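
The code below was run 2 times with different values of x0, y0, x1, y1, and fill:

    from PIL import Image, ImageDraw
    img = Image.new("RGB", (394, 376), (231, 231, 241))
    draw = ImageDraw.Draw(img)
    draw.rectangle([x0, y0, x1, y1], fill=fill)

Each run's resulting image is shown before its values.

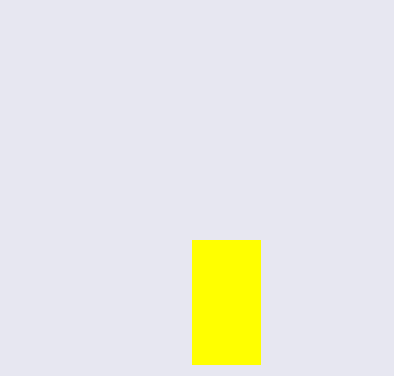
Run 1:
x0 = 192; y0 = 240; x1 = 260; y1 = 364; fill = 'yellow'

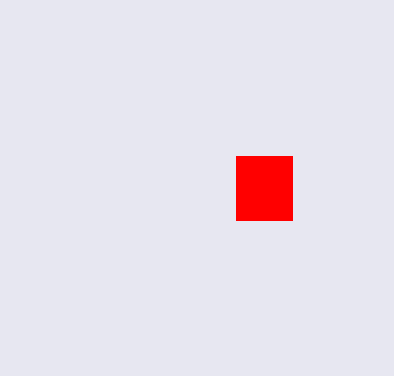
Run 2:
x0 = 236
y0 = 156
x1 = 292
y1 = 220
fill = 'red'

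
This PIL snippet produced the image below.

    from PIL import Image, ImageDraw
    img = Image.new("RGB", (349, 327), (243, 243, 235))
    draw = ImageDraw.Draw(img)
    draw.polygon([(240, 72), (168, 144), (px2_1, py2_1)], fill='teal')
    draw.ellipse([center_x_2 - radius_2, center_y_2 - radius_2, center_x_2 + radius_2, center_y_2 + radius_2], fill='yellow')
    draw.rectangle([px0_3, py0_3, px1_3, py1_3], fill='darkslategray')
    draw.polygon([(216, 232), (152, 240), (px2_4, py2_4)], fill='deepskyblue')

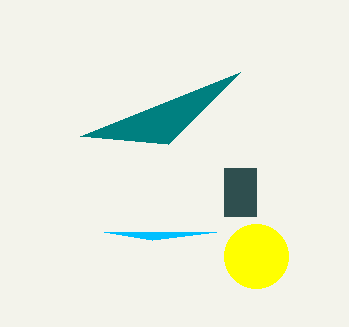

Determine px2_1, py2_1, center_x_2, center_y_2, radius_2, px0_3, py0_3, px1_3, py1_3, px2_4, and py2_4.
px2_1 = 80, py2_1 = 136, center_x_2 = 256, center_y_2 = 256, radius_2 = 32, px0_3 = 224, py0_3 = 168, px1_3 = 256, py1_3 = 216, px2_4 = 104, py2_4 = 232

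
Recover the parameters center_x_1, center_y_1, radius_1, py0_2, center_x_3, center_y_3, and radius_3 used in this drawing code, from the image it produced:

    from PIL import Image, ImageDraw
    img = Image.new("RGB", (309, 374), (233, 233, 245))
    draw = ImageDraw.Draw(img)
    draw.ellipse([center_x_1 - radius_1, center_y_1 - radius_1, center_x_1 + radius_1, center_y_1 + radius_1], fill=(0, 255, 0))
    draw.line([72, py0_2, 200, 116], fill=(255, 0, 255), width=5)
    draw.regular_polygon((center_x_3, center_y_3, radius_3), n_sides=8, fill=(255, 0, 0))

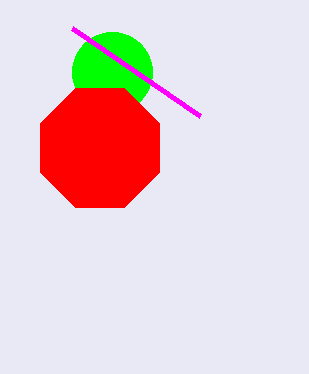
center_x_1 = 112; center_y_1 = 72; radius_1 = 40; py0_2 = 28; center_x_3 = 100; center_y_3 = 148; radius_3 = 64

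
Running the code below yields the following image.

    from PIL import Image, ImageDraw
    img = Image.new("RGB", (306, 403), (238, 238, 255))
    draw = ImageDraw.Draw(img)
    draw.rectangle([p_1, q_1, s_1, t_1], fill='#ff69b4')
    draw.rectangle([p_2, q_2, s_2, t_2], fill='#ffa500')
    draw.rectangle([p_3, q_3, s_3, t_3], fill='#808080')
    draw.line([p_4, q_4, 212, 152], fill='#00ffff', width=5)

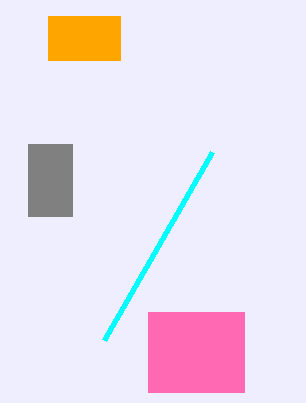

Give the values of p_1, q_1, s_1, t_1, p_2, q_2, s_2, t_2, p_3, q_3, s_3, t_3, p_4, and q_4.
p_1 = 148; q_1 = 312; s_1 = 244; t_1 = 392; p_2 = 48; q_2 = 16; s_2 = 120; t_2 = 60; p_3 = 28; q_3 = 144; s_3 = 72; t_3 = 216; p_4 = 104; q_4 = 340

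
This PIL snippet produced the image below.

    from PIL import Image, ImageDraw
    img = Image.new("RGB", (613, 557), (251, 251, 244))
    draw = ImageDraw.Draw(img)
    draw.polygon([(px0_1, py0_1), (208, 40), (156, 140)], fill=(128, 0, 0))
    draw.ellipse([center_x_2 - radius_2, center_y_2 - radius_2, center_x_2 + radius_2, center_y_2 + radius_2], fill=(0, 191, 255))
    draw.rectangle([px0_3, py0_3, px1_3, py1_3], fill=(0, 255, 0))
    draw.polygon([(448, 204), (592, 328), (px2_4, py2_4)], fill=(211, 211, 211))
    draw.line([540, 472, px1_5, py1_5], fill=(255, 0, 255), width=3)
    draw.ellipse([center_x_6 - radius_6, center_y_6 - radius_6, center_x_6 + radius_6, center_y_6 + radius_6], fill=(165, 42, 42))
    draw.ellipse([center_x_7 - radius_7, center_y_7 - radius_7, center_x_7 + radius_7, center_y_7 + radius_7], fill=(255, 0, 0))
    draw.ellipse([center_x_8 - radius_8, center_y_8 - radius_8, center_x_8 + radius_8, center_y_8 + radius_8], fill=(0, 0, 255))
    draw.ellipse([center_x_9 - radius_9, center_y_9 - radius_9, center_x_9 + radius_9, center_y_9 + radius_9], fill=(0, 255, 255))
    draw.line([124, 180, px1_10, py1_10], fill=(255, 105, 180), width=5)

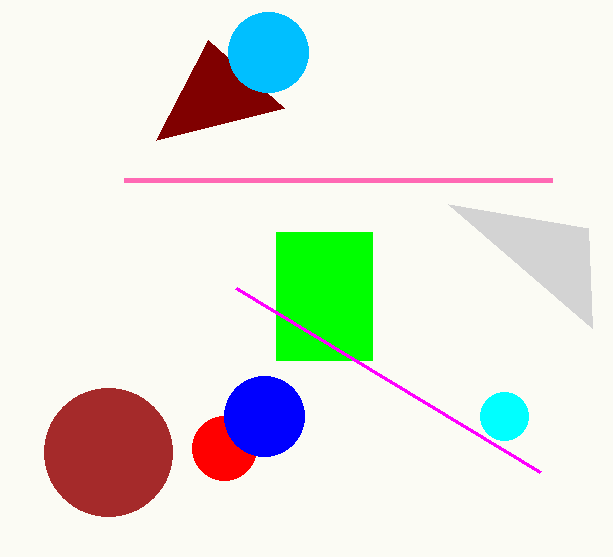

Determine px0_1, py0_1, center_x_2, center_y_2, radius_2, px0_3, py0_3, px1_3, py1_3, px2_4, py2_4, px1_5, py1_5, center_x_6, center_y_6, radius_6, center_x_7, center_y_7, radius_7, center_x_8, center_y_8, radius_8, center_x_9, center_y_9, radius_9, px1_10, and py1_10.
px0_1 = 284
py0_1 = 108
center_x_2 = 268
center_y_2 = 52
radius_2 = 40
px0_3 = 276
py0_3 = 232
px1_3 = 372
py1_3 = 360
px2_4 = 588
py2_4 = 228
px1_5 = 236
py1_5 = 288
center_x_6 = 108
center_y_6 = 452
radius_6 = 64
center_x_7 = 224
center_y_7 = 448
radius_7 = 32
center_x_8 = 264
center_y_8 = 416
radius_8 = 40
center_x_9 = 504
center_y_9 = 416
radius_9 = 24
px1_10 = 552
py1_10 = 180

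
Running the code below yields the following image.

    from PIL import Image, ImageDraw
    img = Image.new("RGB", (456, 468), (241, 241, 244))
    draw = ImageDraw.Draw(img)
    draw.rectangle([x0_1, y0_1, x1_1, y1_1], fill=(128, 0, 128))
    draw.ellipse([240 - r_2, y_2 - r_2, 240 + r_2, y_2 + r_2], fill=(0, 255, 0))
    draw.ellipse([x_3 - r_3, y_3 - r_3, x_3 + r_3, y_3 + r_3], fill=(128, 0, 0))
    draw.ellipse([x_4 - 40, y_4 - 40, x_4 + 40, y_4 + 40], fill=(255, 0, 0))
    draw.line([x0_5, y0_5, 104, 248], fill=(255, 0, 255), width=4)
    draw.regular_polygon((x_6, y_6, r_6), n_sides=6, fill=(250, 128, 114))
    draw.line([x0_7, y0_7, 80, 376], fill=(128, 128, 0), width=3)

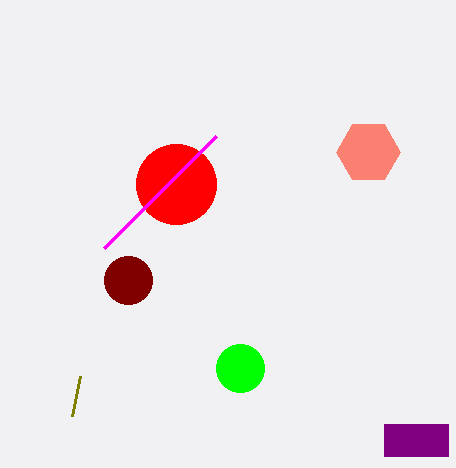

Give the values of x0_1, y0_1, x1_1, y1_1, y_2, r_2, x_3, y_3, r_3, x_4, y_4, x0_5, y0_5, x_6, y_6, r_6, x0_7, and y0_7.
x0_1 = 384
y0_1 = 424
x1_1 = 448
y1_1 = 456
y_2 = 368
r_2 = 24
x_3 = 128
y_3 = 280
r_3 = 24
x_4 = 176
y_4 = 184
x0_5 = 216
y0_5 = 136
x_6 = 368
y_6 = 152
r_6 = 32
x0_7 = 72
y0_7 = 416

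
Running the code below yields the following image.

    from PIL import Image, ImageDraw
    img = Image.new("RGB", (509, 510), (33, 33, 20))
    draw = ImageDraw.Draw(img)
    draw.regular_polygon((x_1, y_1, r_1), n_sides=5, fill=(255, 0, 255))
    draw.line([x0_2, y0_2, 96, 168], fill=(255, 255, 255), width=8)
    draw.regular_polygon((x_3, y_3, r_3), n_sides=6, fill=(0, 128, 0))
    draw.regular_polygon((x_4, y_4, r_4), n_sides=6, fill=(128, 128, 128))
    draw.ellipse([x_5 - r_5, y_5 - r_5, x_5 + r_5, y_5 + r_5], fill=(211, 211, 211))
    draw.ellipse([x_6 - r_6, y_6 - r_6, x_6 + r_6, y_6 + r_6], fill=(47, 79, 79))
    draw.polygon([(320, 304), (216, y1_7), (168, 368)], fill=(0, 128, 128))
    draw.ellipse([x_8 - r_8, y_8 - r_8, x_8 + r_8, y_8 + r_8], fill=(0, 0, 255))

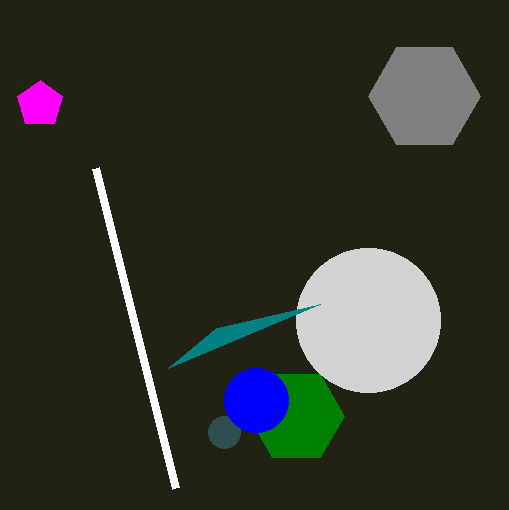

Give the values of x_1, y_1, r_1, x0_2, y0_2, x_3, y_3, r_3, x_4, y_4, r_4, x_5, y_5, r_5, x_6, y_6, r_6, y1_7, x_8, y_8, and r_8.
x_1 = 40, y_1 = 104, r_1 = 24, x0_2 = 176, y0_2 = 488, x_3 = 296, y_3 = 416, r_3 = 48, x_4 = 424, y_4 = 96, r_4 = 56, x_5 = 368, y_5 = 320, r_5 = 72, x_6 = 224, y_6 = 432, r_6 = 16, y1_7 = 328, x_8 = 256, y_8 = 400, r_8 = 32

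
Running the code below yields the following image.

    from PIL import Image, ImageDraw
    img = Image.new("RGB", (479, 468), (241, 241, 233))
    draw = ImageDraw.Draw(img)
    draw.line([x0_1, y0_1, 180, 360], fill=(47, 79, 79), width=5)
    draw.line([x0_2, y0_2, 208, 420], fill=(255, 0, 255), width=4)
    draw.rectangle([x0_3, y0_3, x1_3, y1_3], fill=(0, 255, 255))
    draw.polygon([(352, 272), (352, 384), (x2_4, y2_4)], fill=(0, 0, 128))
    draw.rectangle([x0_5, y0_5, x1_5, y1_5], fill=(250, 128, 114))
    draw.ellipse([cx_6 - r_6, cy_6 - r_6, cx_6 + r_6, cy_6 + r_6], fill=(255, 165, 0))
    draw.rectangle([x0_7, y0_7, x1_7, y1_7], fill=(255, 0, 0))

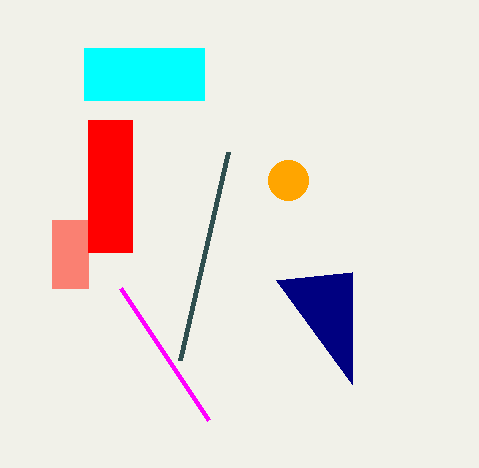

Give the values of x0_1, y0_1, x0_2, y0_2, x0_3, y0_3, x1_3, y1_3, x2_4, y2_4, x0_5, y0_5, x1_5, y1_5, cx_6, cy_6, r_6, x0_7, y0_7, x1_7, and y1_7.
x0_1 = 228, y0_1 = 152, x0_2 = 120, y0_2 = 288, x0_3 = 84, y0_3 = 48, x1_3 = 204, y1_3 = 100, x2_4 = 276, y2_4 = 280, x0_5 = 52, y0_5 = 220, x1_5 = 88, y1_5 = 288, cx_6 = 288, cy_6 = 180, r_6 = 20, x0_7 = 88, y0_7 = 120, x1_7 = 132, y1_7 = 252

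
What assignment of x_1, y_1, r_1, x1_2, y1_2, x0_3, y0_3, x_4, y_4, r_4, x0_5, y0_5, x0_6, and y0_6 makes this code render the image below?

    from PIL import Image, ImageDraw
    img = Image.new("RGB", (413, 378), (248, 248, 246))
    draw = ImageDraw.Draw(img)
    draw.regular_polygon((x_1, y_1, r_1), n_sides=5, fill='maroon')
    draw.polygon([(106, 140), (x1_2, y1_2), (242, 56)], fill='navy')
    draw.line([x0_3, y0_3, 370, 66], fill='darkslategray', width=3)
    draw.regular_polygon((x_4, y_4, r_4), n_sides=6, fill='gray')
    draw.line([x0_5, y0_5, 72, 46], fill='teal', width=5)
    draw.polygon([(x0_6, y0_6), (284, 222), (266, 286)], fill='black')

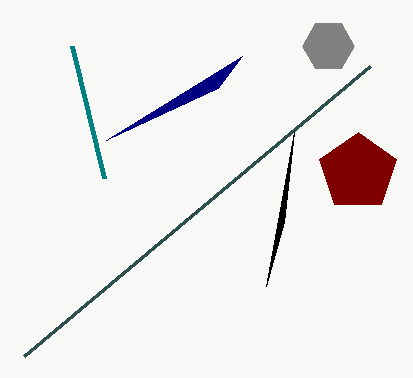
x_1 = 358, y_1 = 172, r_1 = 40, x1_2 = 218, y1_2 = 88, x0_3 = 24, y0_3 = 356, x_4 = 328, y_4 = 46, r_4 = 26, x0_5 = 104, y0_5 = 178, x0_6 = 294, y0_6 = 132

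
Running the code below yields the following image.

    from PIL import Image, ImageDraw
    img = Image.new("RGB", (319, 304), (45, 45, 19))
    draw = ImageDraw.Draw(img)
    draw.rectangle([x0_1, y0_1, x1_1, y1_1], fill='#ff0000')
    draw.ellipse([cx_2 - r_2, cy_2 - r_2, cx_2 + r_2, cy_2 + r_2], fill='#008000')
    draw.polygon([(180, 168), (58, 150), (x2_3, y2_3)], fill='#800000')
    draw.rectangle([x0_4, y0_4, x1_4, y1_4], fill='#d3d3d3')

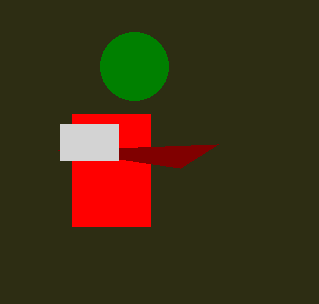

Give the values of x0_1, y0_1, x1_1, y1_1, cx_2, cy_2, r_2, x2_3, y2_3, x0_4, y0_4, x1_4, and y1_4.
x0_1 = 72, y0_1 = 114, x1_1 = 150, y1_1 = 226, cx_2 = 134, cy_2 = 66, r_2 = 34, x2_3 = 218, y2_3 = 144, x0_4 = 60, y0_4 = 124, x1_4 = 118, y1_4 = 160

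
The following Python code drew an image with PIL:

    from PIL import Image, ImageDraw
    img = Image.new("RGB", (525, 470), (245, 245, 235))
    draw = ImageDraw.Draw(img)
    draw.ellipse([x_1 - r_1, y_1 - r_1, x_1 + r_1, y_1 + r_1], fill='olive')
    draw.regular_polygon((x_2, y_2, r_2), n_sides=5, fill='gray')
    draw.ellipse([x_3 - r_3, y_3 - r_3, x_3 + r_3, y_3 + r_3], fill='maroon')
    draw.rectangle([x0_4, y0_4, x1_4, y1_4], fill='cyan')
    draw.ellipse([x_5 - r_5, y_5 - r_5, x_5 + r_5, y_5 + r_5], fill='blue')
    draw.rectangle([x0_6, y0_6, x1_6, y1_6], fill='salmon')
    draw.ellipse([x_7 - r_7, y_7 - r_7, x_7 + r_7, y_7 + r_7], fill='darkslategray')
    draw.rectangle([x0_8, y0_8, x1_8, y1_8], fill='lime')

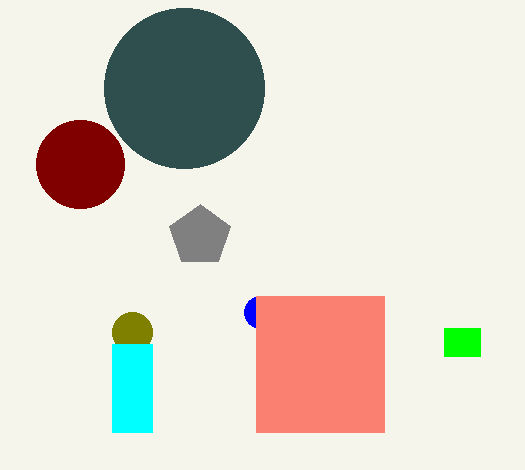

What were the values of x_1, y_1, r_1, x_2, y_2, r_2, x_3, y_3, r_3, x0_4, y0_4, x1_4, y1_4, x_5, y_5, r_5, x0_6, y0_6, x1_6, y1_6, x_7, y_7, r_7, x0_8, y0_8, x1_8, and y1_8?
x_1 = 132
y_1 = 332
r_1 = 20
x_2 = 200
y_2 = 236
r_2 = 32
x_3 = 80
y_3 = 164
r_3 = 44
x0_4 = 112
y0_4 = 344
x1_4 = 152
y1_4 = 432
x_5 = 260
y_5 = 312
r_5 = 16
x0_6 = 256
y0_6 = 296
x1_6 = 384
y1_6 = 432
x_7 = 184
y_7 = 88
r_7 = 80
x0_8 = 444
y0_8 = 328
x1_8 = 480
y1_8 = 356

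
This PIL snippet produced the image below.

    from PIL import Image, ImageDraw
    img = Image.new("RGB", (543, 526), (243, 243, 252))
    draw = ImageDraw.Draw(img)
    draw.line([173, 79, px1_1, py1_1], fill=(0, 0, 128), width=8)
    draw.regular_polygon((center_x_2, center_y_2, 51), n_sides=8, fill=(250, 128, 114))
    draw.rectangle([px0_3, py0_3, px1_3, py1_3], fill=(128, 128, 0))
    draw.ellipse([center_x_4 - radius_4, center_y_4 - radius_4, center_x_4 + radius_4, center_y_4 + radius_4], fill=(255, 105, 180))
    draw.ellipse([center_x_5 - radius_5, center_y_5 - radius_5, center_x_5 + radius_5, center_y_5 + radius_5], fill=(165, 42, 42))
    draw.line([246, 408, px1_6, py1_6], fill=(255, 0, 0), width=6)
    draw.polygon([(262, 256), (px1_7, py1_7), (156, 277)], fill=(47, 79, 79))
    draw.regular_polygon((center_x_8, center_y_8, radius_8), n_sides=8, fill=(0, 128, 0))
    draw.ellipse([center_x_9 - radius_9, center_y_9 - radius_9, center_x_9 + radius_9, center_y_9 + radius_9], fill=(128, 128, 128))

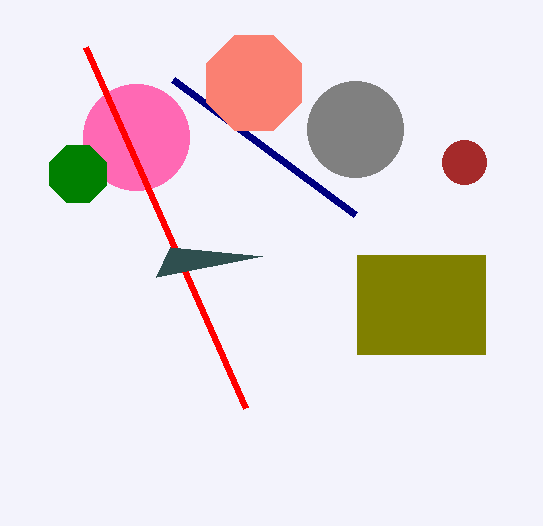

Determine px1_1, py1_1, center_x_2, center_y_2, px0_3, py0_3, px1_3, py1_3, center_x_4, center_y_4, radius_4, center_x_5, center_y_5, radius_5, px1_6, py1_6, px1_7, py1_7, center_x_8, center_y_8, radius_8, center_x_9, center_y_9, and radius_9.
px1_1 = 355; py1_1 = 214; center_x_2 = 254; center_y_2 = 83; px0_3 = 357; py0_3 = 255; px1_3 = 485; py1_3 = 354; center_x_4 = 136; center_y_4 = 137; radius_4 = 53; center_x_5 = 464; center_y_5 = 162; radius_5 = 22; px1_6 = 86; py1_6 = 47; px1_7 = 170; py1_7 = 247; center_x_8 = 78; center_y_8 = 174; radius_8 = 31; center_x_9 = 355; center_y_9 = 129; radius_9 = 48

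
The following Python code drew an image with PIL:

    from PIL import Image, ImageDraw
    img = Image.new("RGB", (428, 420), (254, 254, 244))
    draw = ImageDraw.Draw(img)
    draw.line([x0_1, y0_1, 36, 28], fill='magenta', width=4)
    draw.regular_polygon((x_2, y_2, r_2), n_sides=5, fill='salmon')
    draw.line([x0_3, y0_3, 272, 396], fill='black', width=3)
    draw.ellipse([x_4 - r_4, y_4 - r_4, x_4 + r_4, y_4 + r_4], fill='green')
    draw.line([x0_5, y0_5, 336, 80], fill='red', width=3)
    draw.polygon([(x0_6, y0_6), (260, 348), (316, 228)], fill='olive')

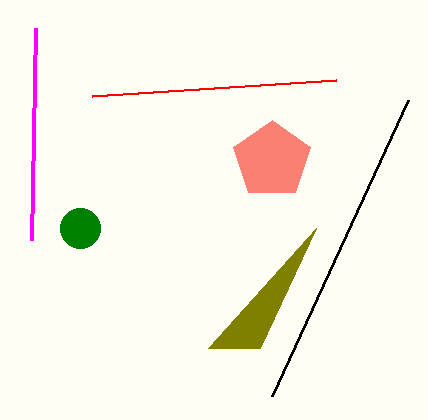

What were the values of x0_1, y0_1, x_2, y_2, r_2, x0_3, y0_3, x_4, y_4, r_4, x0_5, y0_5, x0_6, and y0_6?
x0_1 = 32
y0_1 = 240
x_2 = 272
y_2 = 160
r_2 = 40
x0_3 = 408
y0_3 = 100
x_4 = 80
y_4 = 228
r_4 = 20
x0_5 = 92
y0_5 = 96
x0_6 = 208
y0_6 = 348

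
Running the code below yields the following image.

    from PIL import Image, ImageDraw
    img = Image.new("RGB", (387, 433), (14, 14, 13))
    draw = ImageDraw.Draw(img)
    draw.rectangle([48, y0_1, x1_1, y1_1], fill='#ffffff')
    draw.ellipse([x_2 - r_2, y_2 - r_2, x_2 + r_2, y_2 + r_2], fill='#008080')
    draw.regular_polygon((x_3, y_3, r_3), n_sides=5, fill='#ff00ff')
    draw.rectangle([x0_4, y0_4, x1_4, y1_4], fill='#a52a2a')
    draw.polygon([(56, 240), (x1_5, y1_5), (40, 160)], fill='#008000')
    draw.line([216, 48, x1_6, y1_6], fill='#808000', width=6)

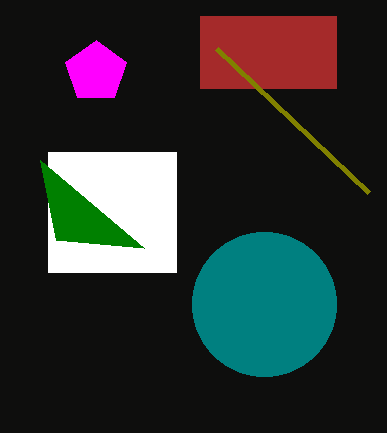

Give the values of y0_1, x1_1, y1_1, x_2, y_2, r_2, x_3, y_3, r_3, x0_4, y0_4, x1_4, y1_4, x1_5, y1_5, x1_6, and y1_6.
y0_1 = 152; x1_1 = 176; y1_1 = 272; x_2 = 264; y_2 = 304; r_2 = 72; x_3 = 96; y_3 = 72; r_3 = 32; x0_4 = 200; y0_4 = 16; x1_4 = 336; y1_4 = 88; x1_5 = 144; y1_5 = 248; x1_6 = 368; y1_6 = 192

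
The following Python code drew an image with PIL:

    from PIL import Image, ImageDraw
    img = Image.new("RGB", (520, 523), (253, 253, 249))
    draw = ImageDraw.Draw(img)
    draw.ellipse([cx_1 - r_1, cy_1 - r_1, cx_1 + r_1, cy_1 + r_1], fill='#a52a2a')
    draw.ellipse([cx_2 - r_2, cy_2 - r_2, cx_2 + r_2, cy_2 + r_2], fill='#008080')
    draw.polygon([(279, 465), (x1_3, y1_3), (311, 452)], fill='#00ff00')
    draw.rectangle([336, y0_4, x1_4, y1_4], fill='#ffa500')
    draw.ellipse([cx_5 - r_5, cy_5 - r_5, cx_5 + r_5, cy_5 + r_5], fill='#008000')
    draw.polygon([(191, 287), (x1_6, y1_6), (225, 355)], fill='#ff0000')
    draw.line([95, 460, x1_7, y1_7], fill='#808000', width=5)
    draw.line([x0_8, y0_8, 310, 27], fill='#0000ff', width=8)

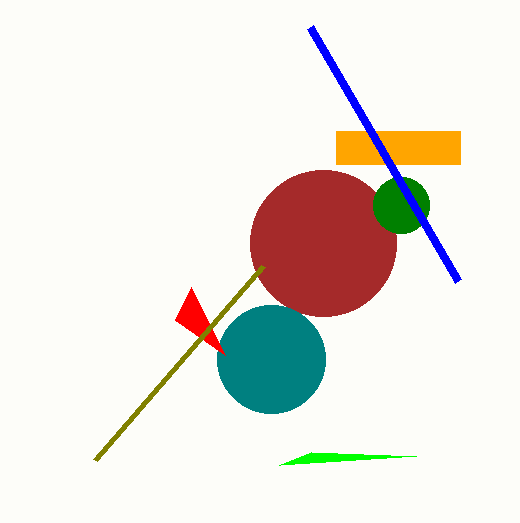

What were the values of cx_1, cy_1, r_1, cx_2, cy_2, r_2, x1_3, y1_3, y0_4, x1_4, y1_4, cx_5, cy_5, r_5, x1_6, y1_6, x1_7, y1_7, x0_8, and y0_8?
cx_1 = 323, cy_1 = 243, r_1 = 73, cx_2 = 271, cy_2 = 359, r_2 = 54, x1_3 = 416, y1_3 = 456, y0_4 = 131, x1_4 = 460, y1_4 = 164, cx_5 = 401, cy_5 = 205, r_5 = 28, x1_6 = 175, y1_6 = 320, x1_7 = 263, y1_7 = 266, x0_8 = 458, y0_8 = 281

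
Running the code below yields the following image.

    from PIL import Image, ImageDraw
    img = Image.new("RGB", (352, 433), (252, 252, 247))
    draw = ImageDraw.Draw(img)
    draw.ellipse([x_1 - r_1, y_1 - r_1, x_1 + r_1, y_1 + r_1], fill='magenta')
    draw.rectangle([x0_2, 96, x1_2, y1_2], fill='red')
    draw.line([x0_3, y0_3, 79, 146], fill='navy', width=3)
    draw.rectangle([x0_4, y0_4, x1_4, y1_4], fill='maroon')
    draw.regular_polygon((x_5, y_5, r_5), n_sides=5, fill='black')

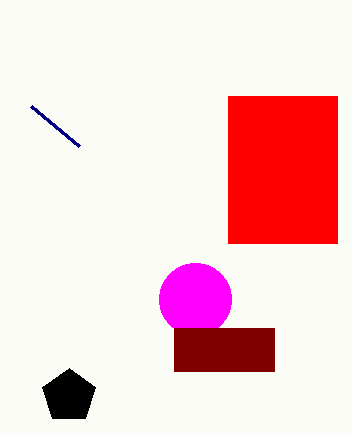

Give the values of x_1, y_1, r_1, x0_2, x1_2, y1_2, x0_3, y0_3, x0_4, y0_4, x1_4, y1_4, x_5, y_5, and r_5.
x_1 = 195, y_1 = 299, r_1 = 36, x0_2 = 228, x1_2 = 337, y1_2 = 243, x0_3 = 31, y0_3 = 106, x0_4 = 174, y0_4 = 328, x1_4 = 274, y1_4 = 371, x_5 = 69, y_5 = 396, r_5 = 28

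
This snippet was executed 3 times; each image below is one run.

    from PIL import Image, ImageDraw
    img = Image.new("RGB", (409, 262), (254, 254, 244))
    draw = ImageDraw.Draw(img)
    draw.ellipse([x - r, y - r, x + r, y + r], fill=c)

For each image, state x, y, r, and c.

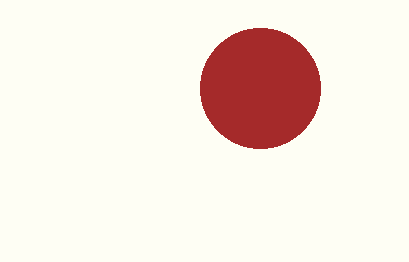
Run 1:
x = 260
y = 88
r = 60
c = 'brown'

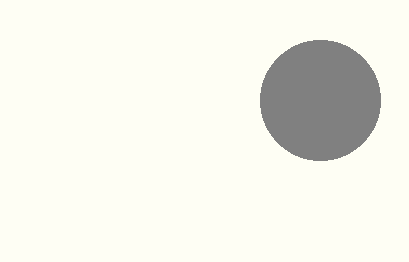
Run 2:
x = 320, y = 100, r = 60, c = 'gray'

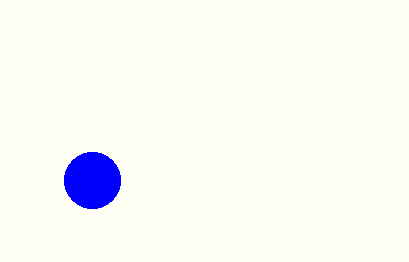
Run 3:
x = 92, y = 180, r = 28, c = 'blue'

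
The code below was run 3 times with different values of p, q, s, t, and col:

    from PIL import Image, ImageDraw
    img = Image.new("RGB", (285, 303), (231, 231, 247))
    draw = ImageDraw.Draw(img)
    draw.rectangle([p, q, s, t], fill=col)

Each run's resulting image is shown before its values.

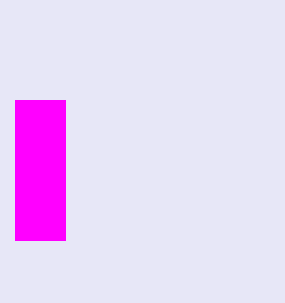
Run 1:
p = 15
q = 100
s = 65
t = 240
col = 'magenta'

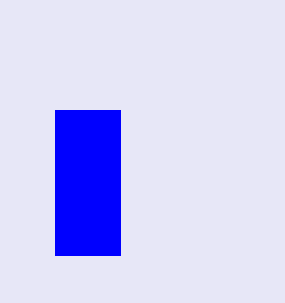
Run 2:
p = 55, q = 110, s = 120, t = 255, col = 'blue'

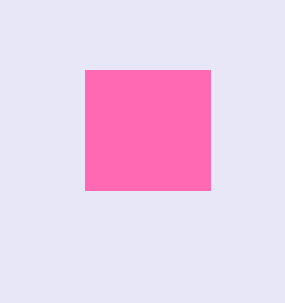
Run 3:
p = 85, q = 70, s = 210, t = 190, col = 'hotpink'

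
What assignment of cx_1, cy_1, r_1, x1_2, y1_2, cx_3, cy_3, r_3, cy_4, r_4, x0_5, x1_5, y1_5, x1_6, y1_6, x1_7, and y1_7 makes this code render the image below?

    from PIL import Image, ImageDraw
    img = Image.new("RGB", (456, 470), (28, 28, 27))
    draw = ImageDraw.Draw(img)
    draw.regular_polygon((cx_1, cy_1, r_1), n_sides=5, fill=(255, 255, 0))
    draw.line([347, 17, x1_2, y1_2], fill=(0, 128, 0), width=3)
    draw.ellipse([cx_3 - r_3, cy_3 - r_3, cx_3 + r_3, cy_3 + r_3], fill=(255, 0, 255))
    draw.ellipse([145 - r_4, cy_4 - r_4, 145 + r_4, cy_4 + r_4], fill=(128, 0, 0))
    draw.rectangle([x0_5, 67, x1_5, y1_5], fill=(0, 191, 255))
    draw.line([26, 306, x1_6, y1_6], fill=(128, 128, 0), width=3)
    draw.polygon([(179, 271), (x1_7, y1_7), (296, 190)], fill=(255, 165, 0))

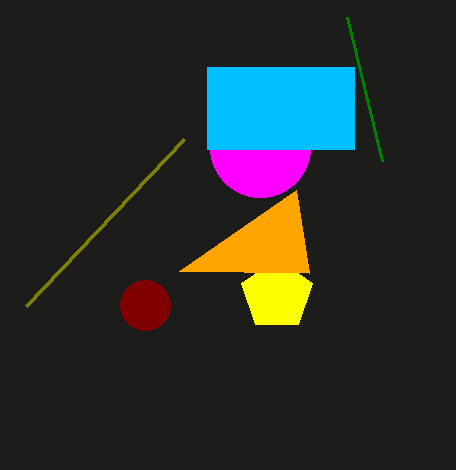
cx_1 = 277; cy_1 = 295; r_1 = 37; x1_2 = 382; y1_2 = 161; cx_3 = 260; cy_3 = 147; r_3 = 50; cy_4 = 305; r_4 = 25; x0_5 = 207; x1_5 = 354; y1_5 = 149; x1_6 = 184; y1_6 = 139; x1_7 = 309; y1_7 = 273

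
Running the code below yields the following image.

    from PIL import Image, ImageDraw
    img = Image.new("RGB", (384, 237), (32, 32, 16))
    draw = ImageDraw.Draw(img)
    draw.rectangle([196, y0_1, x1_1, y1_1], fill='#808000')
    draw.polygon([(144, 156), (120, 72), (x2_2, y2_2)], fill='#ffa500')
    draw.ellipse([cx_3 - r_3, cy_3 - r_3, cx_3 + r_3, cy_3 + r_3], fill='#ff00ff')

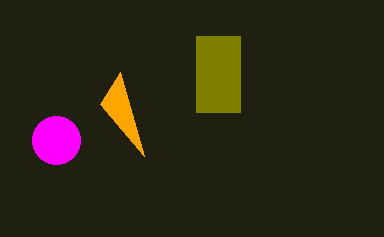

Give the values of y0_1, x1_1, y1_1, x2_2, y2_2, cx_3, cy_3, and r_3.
y0_1 = 36; x1_1 = 240; y1_1 = 112; x2_2 = 100; y2_2 = 104; cx_3 = 56; cy_3 = 140; r_3 = 24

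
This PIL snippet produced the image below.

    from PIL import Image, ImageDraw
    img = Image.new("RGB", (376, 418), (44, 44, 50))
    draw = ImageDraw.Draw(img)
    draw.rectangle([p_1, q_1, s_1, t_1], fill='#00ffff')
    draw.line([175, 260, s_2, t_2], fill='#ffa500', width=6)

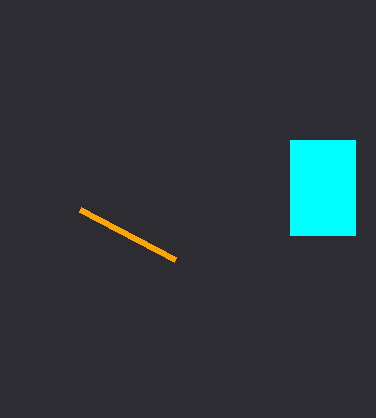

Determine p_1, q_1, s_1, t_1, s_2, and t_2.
p_1 = 290; q_1 = 140; s_1 = 355; t_1 = 235; s_2 = 80; t_2 = 210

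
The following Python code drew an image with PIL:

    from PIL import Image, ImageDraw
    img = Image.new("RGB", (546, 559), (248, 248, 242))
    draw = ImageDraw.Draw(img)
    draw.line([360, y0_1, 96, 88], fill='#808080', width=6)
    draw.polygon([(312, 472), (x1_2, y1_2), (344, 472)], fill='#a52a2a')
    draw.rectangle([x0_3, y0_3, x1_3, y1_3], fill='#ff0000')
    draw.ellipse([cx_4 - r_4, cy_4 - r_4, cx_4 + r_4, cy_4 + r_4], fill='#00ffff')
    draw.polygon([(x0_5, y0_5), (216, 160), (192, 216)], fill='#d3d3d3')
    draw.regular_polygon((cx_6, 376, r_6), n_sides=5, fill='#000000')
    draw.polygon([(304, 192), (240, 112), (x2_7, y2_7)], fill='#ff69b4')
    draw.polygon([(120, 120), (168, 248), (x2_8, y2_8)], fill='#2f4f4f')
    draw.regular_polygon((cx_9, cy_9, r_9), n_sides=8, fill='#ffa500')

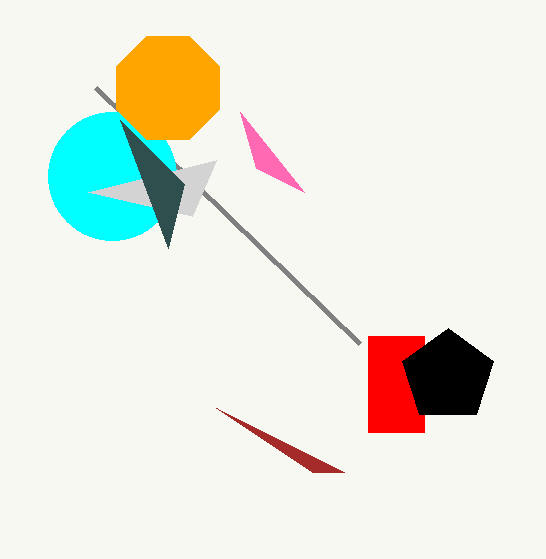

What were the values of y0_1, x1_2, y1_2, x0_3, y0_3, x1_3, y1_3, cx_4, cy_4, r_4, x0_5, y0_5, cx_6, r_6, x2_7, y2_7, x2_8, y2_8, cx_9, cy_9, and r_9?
y0_1 = 344
x1_2 = 216
y1_2 = 408
x0_3 = 368
y0_3 = 336
x1_3 = 424
y1_3 = 432
cx_4 = 112
cy_4 = 176
r_4 = 64
x0_5 = 88
y0_5 = 192
cx_6 = 448
r_6 = 48
x2_7 = 256
y2_7 = 168
x2_8 = 184
y2_8 = 184
cx_9 = 168
cy_9 = 88
r_9 = 56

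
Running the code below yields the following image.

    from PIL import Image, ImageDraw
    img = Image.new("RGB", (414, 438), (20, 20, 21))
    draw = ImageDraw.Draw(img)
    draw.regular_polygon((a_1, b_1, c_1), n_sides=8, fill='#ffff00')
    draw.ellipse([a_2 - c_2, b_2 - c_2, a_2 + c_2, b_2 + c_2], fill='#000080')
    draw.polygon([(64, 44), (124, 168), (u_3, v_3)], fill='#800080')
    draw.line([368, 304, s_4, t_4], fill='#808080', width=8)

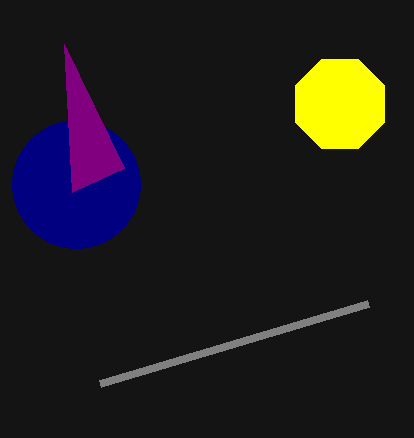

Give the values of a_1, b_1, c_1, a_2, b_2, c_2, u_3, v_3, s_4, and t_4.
a_1 = 340, b_1 = 104, c_1 = 48, a_2 = 76, b_2 = 184, c_2 = 64, u_3 = 72, v_3 = 192, s_4 = 100, t_4 = 384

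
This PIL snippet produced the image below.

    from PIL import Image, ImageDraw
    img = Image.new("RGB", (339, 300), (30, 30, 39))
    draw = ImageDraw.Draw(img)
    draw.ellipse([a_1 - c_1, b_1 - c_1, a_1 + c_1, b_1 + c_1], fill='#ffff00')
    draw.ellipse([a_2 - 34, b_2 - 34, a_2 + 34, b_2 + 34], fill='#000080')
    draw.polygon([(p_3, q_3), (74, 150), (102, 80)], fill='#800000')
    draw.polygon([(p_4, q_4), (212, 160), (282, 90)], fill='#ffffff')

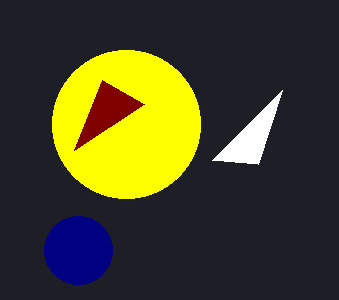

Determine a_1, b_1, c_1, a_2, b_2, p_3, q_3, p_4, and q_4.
a_1 = 126; b_1 = 124; c_1 = 74; a_2 = 78; b_2 = 250; p_3 = 144; q_3 = 104; p_4 = 258; q_4 = 164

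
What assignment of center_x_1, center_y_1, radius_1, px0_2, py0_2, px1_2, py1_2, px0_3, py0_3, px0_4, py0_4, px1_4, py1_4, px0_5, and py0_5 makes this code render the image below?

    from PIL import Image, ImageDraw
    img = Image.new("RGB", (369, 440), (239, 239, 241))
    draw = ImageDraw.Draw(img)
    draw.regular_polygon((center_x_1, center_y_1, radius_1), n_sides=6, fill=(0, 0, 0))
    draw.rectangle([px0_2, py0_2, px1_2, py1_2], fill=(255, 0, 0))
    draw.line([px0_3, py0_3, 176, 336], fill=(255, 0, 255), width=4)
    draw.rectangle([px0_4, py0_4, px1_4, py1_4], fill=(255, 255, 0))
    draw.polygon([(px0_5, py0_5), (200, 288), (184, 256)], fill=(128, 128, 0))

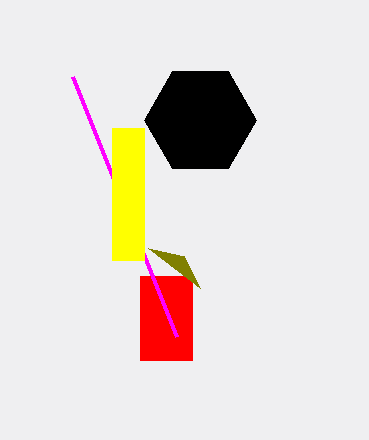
center_x_1 = 200, center_y_1 = 120, radius_1 = 56, px0_2 = 140, py0_2 = 276, px1_2 = 192, py1_2 = 360, px0_3 = 72, py0_3 = 76, px0_4 = 112, py0_4 = 128, px1_4 = 144, py1_4 = 260, px0_5 = 148, py0_5 = 248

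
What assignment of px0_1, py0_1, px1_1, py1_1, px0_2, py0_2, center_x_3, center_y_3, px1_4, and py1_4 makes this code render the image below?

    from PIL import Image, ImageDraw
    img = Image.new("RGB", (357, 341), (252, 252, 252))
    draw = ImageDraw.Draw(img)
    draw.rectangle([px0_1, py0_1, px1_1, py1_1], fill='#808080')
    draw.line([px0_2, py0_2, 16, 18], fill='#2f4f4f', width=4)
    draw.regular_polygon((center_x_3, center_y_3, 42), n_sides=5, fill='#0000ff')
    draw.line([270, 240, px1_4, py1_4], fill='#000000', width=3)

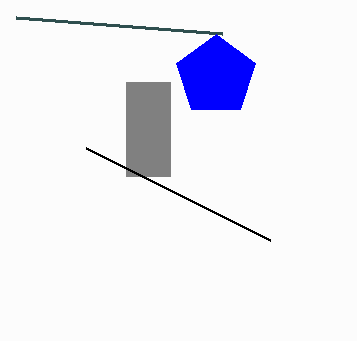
px0_1 = 126; py0_1 = 82; px1_1 = 170; py1_1 = 176; px0_2 = 222; py0_2 = 34; center_x_3 = 216; center_y_3 = 76; px1_4 = 86; py1_4 = 148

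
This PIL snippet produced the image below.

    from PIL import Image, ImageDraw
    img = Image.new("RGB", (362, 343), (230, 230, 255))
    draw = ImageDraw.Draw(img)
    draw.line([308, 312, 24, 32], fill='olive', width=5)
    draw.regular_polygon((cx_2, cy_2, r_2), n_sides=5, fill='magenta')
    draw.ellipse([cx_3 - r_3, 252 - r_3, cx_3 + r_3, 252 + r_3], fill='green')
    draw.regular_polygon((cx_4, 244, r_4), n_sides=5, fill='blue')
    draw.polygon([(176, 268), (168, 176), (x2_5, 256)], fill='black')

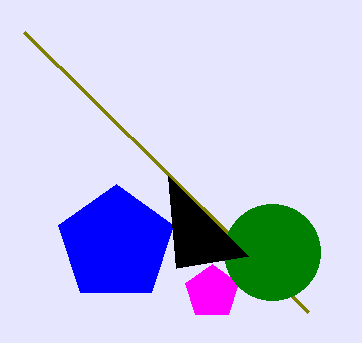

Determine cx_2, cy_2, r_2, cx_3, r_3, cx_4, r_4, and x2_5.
cx_2 = 212; cy_2 = 292; r_2 = 28; cx_3 = 272; r_3 = 48; cx_4 = 116; r_4 = 60; x2_5 = 248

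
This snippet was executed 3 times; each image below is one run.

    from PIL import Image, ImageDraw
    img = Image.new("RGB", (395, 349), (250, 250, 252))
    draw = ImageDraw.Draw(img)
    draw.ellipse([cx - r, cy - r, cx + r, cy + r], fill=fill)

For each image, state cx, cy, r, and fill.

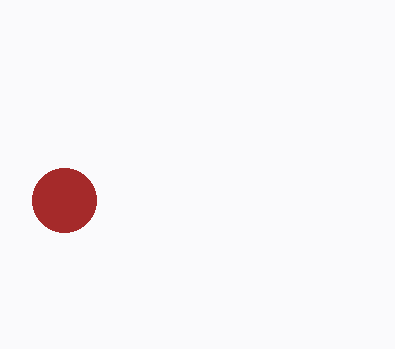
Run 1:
cx = 64
cy = 200
r = 32
fill = 'brown'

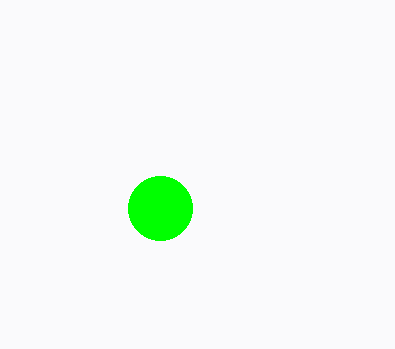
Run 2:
cx = 160; cy = 208; r = 32; fill = 'lime'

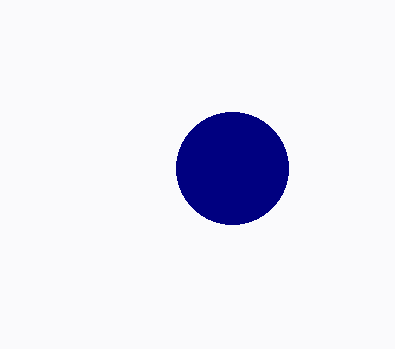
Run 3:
cx = 232, cy = 168, r = 56, fill = 'navy'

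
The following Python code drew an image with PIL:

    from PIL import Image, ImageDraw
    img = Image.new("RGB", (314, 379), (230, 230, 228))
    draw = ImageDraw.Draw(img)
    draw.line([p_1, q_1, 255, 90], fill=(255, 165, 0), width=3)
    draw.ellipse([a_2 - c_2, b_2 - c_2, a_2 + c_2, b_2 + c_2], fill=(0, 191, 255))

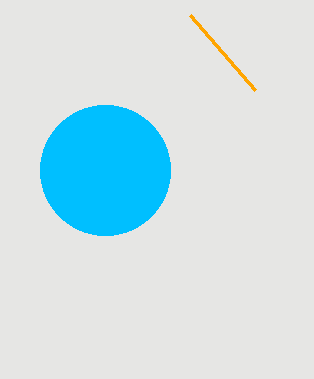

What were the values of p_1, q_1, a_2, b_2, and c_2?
p_1 = 190; q_1 = 15; a_2 = 105; b_2 = 170; c_2 = 65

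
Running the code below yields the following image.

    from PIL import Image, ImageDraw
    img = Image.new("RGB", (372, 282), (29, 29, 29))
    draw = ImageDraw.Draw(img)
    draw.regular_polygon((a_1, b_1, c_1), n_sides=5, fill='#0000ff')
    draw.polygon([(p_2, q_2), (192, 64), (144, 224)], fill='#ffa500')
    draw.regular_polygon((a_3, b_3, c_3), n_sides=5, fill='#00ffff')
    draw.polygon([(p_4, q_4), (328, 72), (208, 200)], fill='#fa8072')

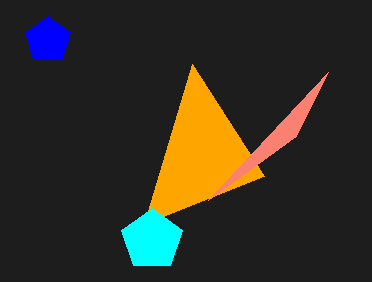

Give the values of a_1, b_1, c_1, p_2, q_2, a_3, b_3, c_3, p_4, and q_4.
a_1 = 48; b_1 = 40; c_1 = 24; p_2 = 264; q_2 = 176; a_3 = 152; b_3 = 240; c_3 = 32; p_4 = 296; q_4 = 136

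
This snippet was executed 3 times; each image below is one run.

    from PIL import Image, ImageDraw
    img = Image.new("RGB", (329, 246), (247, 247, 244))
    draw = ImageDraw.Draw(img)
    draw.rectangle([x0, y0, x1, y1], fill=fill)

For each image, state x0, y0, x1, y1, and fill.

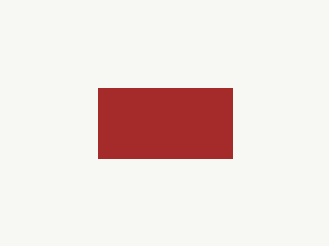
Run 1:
x0 = 98
y0 = 88
x1 = 232
y1 = 158
fill = 'brown'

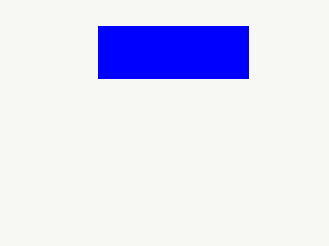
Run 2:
x0 = 98; y0 = 26; x1 = 248; y1 = 78; fill = 'blue'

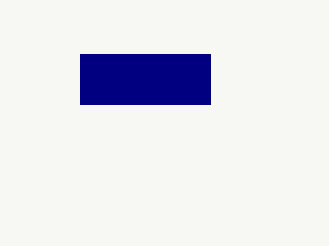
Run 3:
x0 = 80; y0 = 54; x1 = 210; y1 = 104; fill = 'navy'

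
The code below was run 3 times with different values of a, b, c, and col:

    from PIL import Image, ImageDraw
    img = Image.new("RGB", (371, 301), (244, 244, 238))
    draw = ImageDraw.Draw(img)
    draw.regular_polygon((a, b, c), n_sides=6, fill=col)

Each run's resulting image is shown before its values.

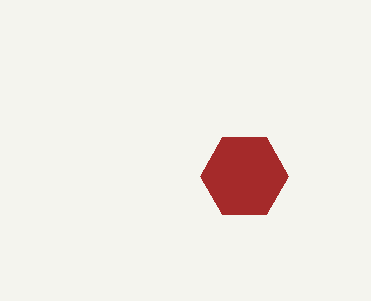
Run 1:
a = 244
b = 176
c = 44
col = 'brown'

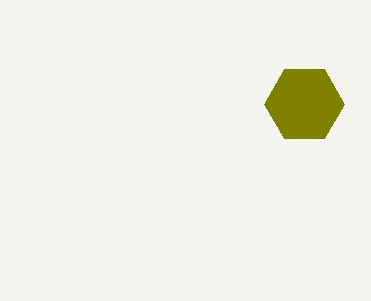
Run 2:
a = 304
b = 104
c = 40
col = 'olive'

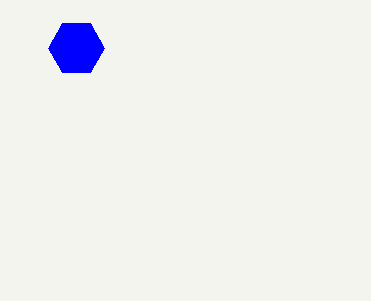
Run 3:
a = 76
b = 48
c = 28
col = 'blue'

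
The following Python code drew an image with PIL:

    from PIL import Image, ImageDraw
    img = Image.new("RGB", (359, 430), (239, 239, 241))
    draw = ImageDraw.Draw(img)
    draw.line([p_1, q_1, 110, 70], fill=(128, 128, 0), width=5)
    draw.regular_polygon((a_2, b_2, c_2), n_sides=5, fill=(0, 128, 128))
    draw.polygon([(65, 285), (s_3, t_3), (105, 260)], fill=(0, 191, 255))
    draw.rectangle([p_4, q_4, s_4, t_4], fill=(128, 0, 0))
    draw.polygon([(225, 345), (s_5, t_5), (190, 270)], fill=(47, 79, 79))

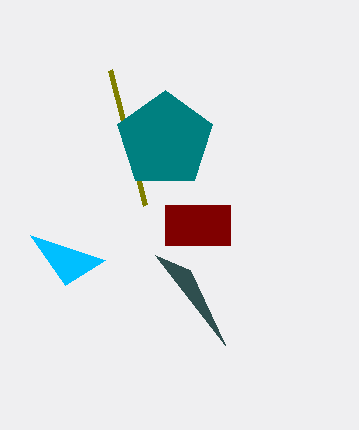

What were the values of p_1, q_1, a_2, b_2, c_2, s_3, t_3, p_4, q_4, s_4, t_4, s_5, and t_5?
p_1 = 145; q_1 = 205; a_2 = 165; b_2 = 140; c_2 = 50; s_3 = 30; t_3 = 235; p_4 = 165; q_4 = 205; s_4 = 230; t_4 = 245; s_5 = 155; t_5 = 255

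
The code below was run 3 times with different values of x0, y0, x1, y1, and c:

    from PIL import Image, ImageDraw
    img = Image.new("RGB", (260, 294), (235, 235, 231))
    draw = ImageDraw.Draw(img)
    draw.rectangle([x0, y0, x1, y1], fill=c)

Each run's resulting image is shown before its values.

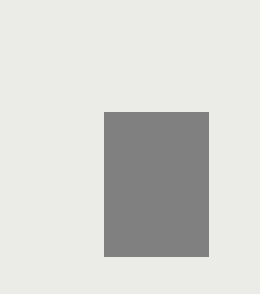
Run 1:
x0 = 104
y0 = 112
x1 = 208
y1 = 256
c = 'gray'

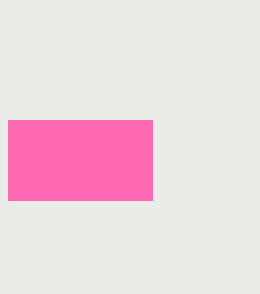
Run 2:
x0 = 8
y0 = 120
x1 = 152
y1 = 200
c = 'hotpink'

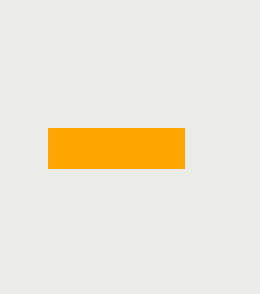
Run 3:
x0 = 48; y0 = 128; x1 = 184; y1 = 168; c = 'orange'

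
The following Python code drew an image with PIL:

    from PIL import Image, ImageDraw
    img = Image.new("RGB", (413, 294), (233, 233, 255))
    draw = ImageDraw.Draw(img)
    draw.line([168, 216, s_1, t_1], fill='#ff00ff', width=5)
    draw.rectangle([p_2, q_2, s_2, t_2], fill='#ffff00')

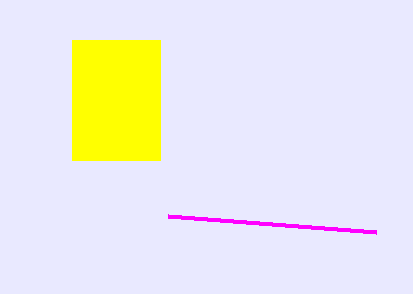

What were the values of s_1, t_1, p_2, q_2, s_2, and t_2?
s_1 = 376, t_1 = 232, p_2 = 72, q_2 = 40, s_2 = 160, t_2 = 160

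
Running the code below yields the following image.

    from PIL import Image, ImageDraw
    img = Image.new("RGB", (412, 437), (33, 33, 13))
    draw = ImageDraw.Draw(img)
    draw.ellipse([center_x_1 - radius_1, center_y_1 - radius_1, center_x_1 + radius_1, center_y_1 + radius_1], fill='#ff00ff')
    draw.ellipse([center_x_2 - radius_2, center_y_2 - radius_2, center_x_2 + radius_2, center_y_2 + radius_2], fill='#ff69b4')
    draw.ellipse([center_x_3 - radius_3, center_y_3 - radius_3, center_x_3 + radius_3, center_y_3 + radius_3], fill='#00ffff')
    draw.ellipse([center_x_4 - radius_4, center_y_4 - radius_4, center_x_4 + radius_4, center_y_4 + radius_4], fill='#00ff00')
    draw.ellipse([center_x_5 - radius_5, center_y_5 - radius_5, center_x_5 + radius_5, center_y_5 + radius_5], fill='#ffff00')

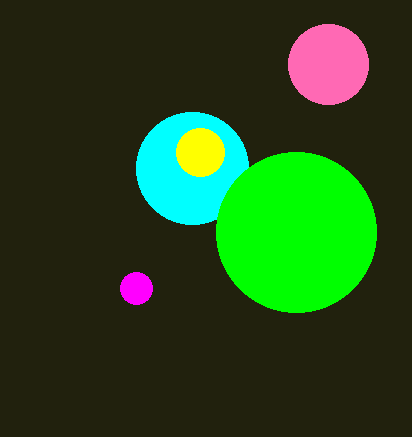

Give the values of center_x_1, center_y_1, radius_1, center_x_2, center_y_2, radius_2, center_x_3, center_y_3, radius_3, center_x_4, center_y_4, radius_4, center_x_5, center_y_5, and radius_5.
center_x_1 = 136; center_y_1 = 288; radius_1 = 16; center_x_2 = 328; center_y_2 = 64; radius_2 = 40; center_x_3 = 192; center_y_3 = 168; radius_3 = 56; center_x_4 = 296; center_y_4 = 232; radius_4 = 80; center_x_5 = 200; center_y_5 = 152; radius_5 = 24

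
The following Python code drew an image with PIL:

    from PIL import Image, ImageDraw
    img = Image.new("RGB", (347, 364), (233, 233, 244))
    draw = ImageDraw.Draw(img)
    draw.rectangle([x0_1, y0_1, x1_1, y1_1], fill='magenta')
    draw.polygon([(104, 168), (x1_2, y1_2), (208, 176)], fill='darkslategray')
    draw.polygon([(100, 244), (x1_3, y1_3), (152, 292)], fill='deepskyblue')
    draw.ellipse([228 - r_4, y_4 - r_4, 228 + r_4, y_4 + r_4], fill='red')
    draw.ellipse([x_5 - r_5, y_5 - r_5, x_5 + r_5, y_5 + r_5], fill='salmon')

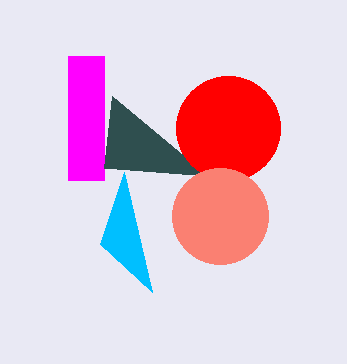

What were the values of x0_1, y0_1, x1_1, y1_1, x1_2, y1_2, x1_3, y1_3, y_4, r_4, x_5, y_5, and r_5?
x0_1 = 68, y0_1 = 56, x1_1 = 104, y1_1 = 180, x1_2 = 112, y1_2 = 96, x1_3 = 124, y1_3 = 172, y_4 = 128, r_4 = 52, x_5 = 220, y_5 = 216, r_5 = 48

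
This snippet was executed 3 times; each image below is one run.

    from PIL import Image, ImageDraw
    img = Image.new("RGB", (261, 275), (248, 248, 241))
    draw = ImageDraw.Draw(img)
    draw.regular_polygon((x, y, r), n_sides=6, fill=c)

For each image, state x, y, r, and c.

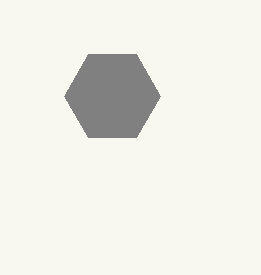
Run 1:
x = 112, y = 96, r = 48, c = 'gray'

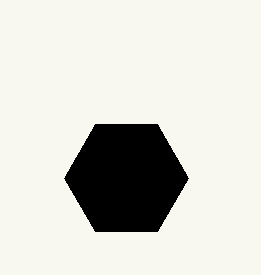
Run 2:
x = 126
y = 178
r = 62
c = 'black'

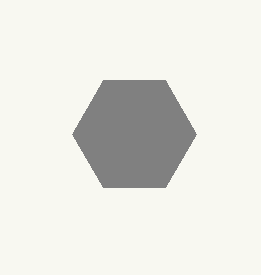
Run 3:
x = 134; y = 134; r = 62; c = 'gray'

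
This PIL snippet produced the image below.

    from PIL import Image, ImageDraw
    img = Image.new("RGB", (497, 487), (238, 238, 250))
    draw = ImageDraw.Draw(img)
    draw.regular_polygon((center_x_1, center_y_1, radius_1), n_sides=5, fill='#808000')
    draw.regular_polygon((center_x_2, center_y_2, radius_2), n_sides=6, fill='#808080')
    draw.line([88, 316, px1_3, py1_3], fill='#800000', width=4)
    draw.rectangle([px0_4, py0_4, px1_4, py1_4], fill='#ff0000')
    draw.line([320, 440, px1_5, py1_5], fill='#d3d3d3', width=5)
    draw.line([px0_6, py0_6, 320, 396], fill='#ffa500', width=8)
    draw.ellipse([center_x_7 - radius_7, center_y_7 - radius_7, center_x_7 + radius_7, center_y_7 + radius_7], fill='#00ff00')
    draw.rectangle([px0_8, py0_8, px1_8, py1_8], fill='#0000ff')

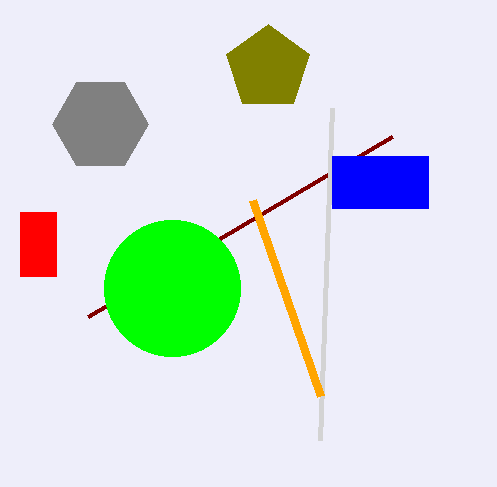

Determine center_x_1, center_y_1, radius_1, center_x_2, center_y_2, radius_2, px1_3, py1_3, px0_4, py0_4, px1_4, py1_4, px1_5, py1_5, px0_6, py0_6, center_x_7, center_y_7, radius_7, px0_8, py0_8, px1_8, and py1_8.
center_x_1 = 268; center_y_1 = 68; radius_1 = 44; center_x_2 = 100; center_y_2 = 124; radius_2 = 48; px1_3 = 392; py1_3 = 136; px0_4 = 20; py0_4 = 212; px1_4 = 56; py1_4 = 276; px1_5 = 332; py1_5 = 108; px0_6 = 252; py0_6 = 200; center_x_7 = 172; center_y_7 = 288; radius_7 = 68; px0_8 = 332; py0_8 = 156; px1_8 = 428; py1_8 = 208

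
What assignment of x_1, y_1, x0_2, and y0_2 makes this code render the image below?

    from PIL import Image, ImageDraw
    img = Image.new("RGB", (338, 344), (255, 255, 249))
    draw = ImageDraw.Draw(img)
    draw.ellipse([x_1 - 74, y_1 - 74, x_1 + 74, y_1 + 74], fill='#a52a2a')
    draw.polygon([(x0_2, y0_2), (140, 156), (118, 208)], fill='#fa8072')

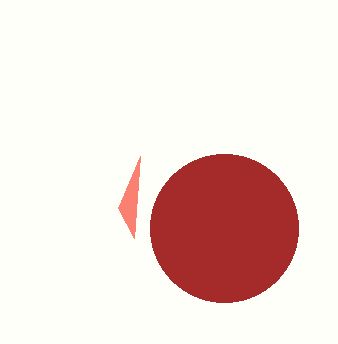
x_1 = 224, y_1 = 228, x0_2 = 134, y0_2 = 238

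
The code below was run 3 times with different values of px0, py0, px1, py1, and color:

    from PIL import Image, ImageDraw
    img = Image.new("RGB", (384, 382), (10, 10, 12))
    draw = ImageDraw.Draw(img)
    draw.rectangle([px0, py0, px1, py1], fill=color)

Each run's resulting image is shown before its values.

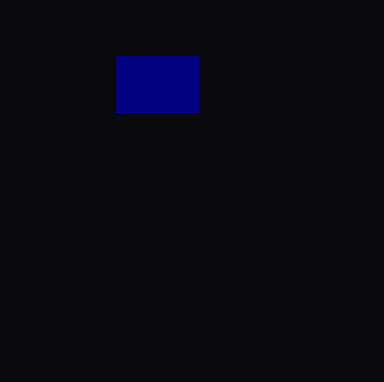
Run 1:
px0 = 116; py0 = 56; px1 = 198; py1 = 112; color = 'navy'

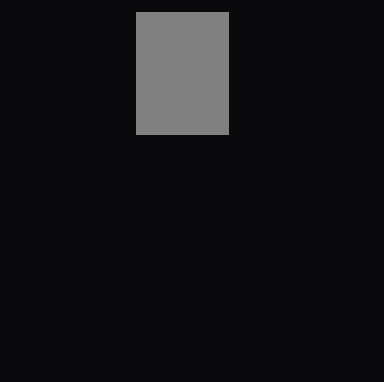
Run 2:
px0 = 136
py0 = 12
px1 = 228
py1 = 134
color = 'gray'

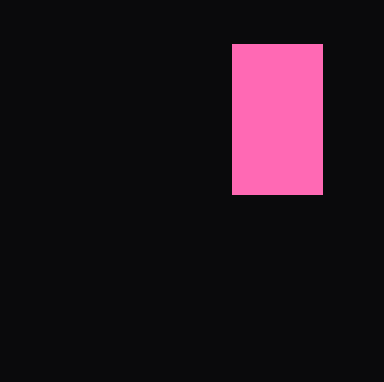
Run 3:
px0 = 232
py0 = 44
px1 = 322
py1 = 194
color = 'hotpink'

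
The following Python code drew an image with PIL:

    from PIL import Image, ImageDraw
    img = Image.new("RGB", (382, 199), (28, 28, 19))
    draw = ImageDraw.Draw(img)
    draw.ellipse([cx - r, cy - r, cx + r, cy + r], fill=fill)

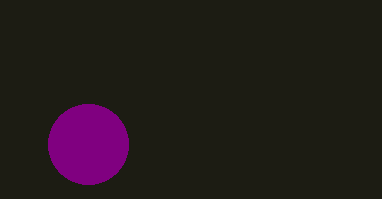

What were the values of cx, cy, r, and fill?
cx = 88; cy = 144; r = 40; fill = 'purple'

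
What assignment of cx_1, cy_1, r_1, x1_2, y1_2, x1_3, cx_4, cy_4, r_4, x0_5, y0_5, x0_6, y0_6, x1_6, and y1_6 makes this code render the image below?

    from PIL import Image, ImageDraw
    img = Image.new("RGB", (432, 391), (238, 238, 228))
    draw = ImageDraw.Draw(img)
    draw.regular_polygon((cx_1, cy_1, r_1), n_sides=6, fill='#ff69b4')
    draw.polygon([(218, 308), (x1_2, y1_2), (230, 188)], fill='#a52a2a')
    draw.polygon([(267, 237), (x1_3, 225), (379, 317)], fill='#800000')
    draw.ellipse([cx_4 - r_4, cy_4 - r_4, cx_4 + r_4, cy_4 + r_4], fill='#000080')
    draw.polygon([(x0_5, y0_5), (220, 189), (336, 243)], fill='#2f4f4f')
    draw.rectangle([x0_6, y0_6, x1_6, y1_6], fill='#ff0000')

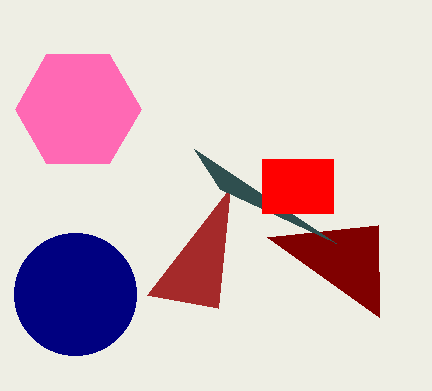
cx_1 = 78; cy_1 = 109; r_1 = 63; x1_2 = 147; y1_2 = 295; x1_3 = 378; cx_4 = 75; cy_4 = 294; r_4 = 61; x0_5 = 194; y0_5 = 149; x0_6 = 262; y0_6 = 159; x1_6 = 333; y1_6 = 213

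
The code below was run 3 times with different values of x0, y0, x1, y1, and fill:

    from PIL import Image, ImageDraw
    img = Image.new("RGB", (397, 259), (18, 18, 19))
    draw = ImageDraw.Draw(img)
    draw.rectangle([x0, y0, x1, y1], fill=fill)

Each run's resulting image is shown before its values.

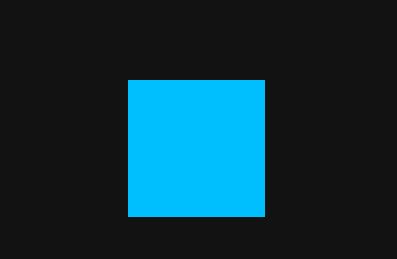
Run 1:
x0 = 128; y0 = 80; x1 = 264; y1 = 216; fill = 'deepskyblue'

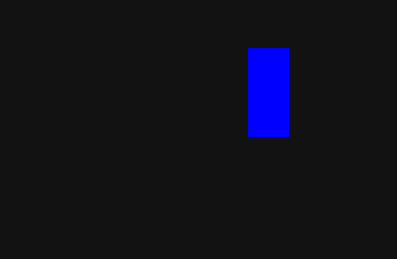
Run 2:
x0 = 248, y0 = 48, x1 = 288, y1 = 136, fill = 'blue'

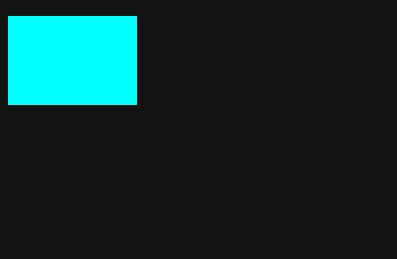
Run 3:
x0 = 8
y0 = 16
x1 = 136
y1 = 104
fill = 'cyan'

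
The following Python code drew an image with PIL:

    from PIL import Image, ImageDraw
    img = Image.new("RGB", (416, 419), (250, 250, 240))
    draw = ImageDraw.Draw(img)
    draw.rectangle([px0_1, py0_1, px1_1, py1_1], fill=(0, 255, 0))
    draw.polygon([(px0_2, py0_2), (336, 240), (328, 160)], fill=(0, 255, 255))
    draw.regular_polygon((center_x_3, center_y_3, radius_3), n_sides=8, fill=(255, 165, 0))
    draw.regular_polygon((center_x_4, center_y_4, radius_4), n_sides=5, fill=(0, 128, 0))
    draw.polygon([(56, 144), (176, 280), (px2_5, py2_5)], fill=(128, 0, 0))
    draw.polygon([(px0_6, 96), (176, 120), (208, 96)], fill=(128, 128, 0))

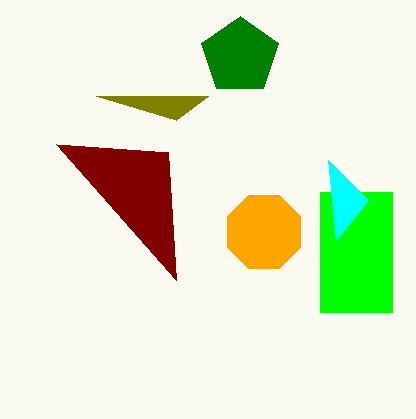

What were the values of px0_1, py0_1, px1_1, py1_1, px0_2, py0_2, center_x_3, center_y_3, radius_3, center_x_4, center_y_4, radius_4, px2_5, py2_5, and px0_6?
px0_1 = 320
py0_1 = 192
px1_1 = 392
py1_1 = 312
px0_2 = 368
py0_2 = 200
center_x_3 = 264
center_y_3 = 232
radius_3 = 40
center_x_4 = 240
center_y_4 = 56
radius_4 = 40
px2_5 = 168
py2_5 = 152
px0_6 = 96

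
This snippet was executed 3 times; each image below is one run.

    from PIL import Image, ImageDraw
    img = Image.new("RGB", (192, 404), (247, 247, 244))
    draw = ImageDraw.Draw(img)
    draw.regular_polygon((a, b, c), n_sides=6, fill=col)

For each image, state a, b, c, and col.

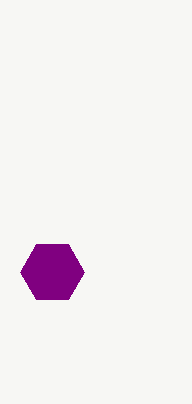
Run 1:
a = 52, b = 272, c = 32, col = 'purple'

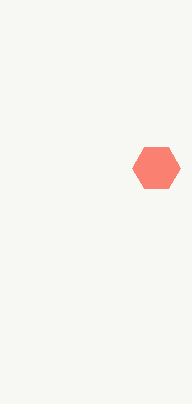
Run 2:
a = 156
b = 168
c = 24
col = 'salmon'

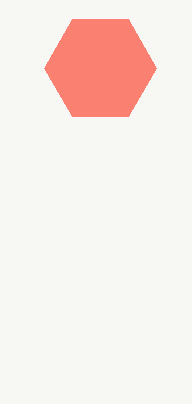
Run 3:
a = 100, b = 68, c = 56, col = 'salmon'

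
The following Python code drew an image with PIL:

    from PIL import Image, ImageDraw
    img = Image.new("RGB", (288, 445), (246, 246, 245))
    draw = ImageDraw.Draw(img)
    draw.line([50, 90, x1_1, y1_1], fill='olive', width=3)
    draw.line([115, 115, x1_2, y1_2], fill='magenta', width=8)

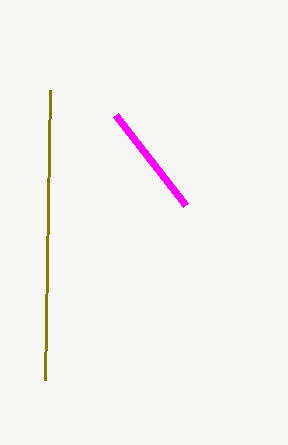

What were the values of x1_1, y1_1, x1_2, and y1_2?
x1_1 = 45
y1_1 = 380
x1_2 = 185
y1_2 = 205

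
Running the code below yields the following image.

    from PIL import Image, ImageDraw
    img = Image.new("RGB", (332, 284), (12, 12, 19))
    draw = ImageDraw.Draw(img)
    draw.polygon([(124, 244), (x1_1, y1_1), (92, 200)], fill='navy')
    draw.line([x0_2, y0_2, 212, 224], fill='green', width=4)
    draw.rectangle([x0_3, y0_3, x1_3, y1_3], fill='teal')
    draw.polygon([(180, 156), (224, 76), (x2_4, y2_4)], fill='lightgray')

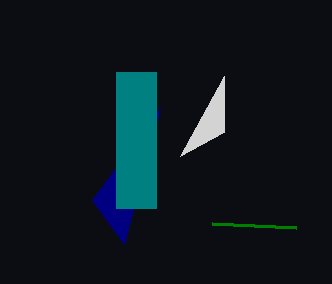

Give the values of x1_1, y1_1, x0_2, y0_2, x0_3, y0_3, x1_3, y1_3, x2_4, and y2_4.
x1_1 = 160
y1_1 = 108
x0_2 = 296
y0_2 = 228
x0_3 = 116
y0_3 = 72
x1_3 = 156
y1_3 = 208
x2_4 = 224
y2_4 = 132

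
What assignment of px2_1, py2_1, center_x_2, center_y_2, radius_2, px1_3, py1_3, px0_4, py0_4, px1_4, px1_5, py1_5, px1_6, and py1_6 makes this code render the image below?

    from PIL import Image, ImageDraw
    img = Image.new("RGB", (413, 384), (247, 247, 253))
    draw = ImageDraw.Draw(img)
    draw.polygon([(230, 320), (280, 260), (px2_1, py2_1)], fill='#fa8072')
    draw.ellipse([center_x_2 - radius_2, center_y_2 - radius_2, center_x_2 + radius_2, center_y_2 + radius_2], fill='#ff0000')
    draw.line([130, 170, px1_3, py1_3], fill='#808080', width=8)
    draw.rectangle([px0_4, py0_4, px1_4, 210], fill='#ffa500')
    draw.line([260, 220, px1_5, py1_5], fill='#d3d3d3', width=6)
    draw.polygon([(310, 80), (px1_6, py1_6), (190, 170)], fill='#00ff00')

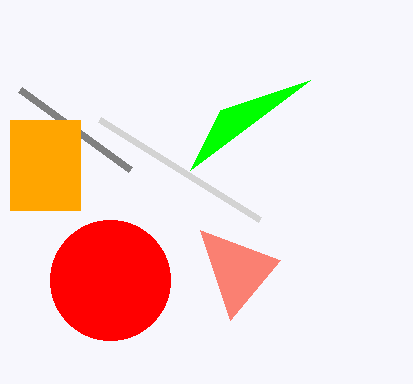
px2_1 = 200
py2_1 = 230
center_x_2 = 110
center_y_2 = 280
radius_2 = 60
px1_3 = 20
py1_3 = 90
px0_4 = 10
py0_4 = 120
px1_4 = 80
px1_5 = 100
py1_5 = 120
px1_6 = 220
py1_6 = 110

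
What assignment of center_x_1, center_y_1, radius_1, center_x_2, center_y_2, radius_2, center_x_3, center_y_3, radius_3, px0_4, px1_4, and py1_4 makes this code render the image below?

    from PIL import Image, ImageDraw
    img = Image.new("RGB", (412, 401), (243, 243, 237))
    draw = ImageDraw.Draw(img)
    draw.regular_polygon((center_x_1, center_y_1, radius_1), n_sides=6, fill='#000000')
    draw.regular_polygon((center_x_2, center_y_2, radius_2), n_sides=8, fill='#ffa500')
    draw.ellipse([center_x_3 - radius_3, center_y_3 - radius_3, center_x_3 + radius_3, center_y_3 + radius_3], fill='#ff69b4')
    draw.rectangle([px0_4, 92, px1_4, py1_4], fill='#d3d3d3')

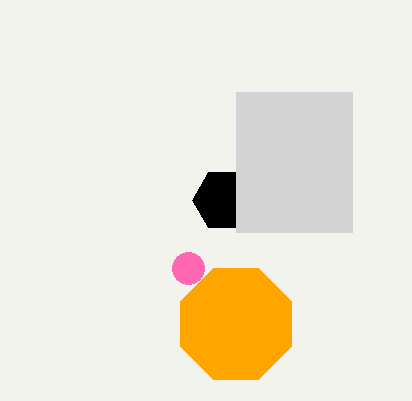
center_x_1 = 224
center_y_1 = 200
radius_1 = 32
center_x_2 = 236
center_y_2 = 324
radius_2 = 60
center_x_3 = 188
center_y_3 = 268
radius_3 = 16
px0_4 = 236
px1_4 = 352
py1_4 = 232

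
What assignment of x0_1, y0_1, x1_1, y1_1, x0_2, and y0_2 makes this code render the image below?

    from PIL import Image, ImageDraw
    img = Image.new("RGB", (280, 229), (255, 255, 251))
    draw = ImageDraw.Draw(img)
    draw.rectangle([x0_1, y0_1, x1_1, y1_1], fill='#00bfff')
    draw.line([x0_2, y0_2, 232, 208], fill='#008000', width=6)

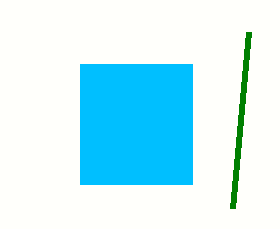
x0_1 = 80, y0_1 = 64, x1_1 = 192, y1_1 = 184, x0_2 = 248, y0_2 = 32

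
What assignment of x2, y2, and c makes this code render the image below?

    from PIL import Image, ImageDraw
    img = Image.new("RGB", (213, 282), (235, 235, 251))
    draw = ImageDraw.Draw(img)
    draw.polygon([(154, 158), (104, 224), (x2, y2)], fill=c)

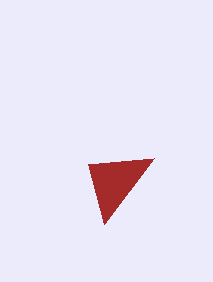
x2 = 88
y2 = 164
c = 'brown'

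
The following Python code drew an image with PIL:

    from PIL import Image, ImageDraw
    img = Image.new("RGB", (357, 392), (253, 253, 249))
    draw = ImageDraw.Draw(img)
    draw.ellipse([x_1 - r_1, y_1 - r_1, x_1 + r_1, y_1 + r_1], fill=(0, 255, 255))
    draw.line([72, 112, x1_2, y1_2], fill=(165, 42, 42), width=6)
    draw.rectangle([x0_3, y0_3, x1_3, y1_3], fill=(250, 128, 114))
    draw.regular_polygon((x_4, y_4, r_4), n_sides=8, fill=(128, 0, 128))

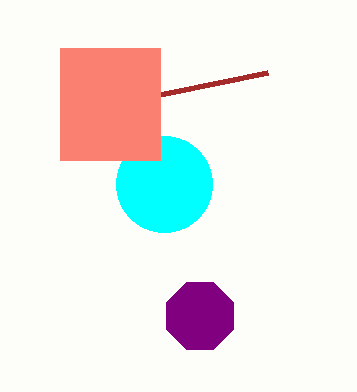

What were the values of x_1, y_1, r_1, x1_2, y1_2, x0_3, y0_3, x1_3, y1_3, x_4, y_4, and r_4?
x_1 = 164; y_1 = 184; r_1 = 48; x1_2 = 268; y1_2 = 72; x0_3 = 60; y0_3 = 48; x1_3 = 160; y1_3 = 160; x_4 = 200; y_4 = 316; r_4 = 36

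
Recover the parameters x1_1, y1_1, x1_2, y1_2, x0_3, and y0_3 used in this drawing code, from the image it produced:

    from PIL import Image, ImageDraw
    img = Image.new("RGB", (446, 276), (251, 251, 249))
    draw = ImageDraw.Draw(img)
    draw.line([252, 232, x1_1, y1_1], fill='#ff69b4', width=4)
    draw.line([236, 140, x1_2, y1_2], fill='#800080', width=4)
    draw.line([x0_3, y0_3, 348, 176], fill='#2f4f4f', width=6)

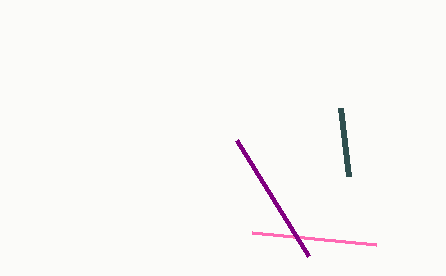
x1_1 = 376
y1_1 = 244
x1_2 = 308
y1_2 = 256
x0_3 = 340
y0_3 = 108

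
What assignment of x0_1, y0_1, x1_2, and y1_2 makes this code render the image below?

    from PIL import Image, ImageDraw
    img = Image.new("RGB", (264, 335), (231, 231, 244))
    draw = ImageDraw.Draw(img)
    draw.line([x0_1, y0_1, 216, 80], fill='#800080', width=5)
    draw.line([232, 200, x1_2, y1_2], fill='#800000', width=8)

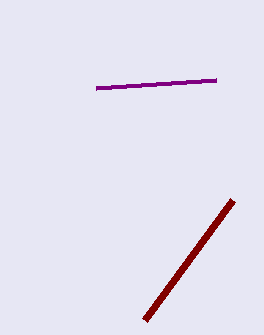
x0_1 = 96
y0_1 = 88
x1_2 = 144
y1_2 = 320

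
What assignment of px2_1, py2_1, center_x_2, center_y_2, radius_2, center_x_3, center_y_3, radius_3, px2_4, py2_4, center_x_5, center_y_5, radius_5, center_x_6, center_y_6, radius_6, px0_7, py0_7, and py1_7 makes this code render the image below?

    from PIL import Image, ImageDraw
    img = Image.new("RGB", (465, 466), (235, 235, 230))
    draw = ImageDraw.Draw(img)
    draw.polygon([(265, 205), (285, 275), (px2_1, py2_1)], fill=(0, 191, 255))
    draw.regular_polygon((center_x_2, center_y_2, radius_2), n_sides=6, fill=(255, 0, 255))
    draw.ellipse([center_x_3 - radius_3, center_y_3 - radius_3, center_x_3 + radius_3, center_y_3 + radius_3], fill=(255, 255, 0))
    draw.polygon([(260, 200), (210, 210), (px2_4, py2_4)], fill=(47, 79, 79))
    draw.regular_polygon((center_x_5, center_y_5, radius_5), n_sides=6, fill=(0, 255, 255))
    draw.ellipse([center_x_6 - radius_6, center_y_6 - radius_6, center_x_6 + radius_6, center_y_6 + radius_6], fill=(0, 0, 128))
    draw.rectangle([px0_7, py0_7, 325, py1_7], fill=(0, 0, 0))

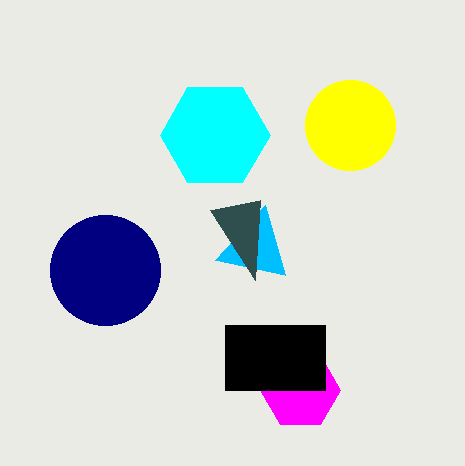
px2_1 = 215, py2_1 = 260, center_x_2 = 300, center_y_2 = 390, radius_2 = 40, center_x_3 = 350, center_y_3 = 125, radius_3 = 45, px2_4 = 255, py2_4 = 280, center_x_5 = 215, center_y_5 = 135, radius_5 = 55, center_x_6 = 105, center_y_6 = 270, radius_6 = 55, px0_7 = 225, py0_7 = 325, py1_7 = 390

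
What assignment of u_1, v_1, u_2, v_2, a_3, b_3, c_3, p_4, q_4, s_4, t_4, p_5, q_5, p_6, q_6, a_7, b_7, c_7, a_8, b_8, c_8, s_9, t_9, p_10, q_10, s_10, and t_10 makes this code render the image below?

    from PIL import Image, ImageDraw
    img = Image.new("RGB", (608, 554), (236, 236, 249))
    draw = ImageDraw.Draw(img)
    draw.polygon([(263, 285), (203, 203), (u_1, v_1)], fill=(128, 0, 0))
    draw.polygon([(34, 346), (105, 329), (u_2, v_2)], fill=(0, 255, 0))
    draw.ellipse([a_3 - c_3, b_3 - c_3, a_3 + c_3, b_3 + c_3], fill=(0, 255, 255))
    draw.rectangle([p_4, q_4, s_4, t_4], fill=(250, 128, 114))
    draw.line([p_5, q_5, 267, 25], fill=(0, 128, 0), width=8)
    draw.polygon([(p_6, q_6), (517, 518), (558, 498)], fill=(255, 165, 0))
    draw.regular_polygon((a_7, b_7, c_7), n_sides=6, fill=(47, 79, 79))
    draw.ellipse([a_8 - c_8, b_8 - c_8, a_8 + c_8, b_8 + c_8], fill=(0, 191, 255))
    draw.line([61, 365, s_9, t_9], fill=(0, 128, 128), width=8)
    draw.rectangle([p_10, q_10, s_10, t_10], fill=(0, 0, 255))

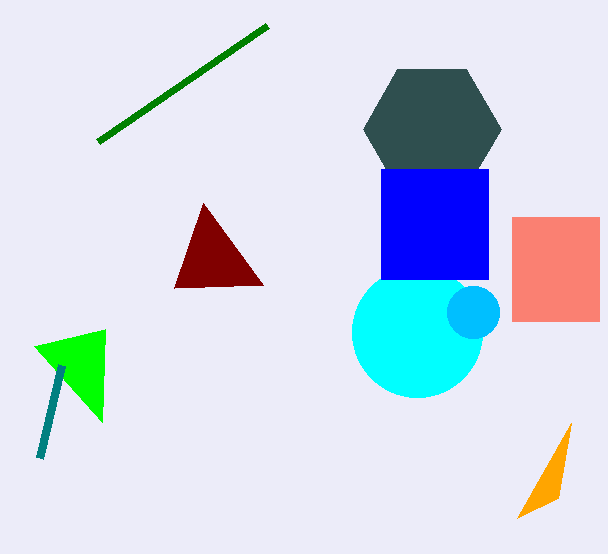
u_1 = 174, v_1 = 288, u_2 = 102, v_2 = 422, a_3 = 417, b_3 = 332, c_3 = 65, p_4 = 512, q_4 = 217, s_4 = 599, t_4 = 321, p_5 = 98, q_5 = 141, p_6 = 571, q_6 = 423, a_7 = 432, b_7 = 129, c_7 = 69, a_8 = 473, b_8 = 312, c_8 = 26, s_9 = 39, t_9 = 458, p_10 = 381, q_10 = 169, s_10 = 488, t_10 = 279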